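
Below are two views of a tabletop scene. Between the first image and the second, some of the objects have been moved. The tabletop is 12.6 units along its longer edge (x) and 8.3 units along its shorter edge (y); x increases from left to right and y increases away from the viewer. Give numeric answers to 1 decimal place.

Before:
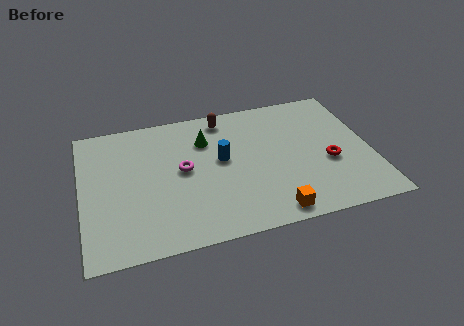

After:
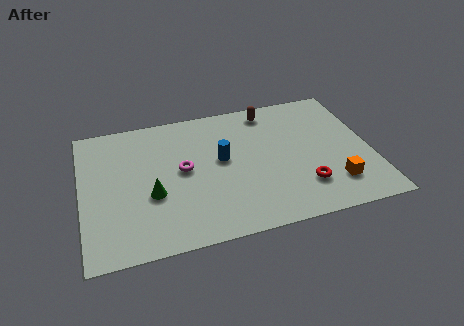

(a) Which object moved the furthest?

the green cone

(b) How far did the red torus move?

1.7

The red torus was near (10.7, 3.3) before and (9.5, 2.1) after, so it travelled √(1.2² + 1.2²) ≈ 1.7 units.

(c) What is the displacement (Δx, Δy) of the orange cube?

(2.8, 1.0)

From the two frames, the orange cube sits at roughly (8.0, 0.9) before and (10.8, 1.9) after.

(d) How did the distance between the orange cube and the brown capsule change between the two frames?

-0.7

The distance was about 6.5 in the first image and 5.8 in the second, so they moved 0.7 units closer together.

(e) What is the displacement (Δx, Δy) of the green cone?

(-2.5, -2.8)

The green cone was at about (5.5, 6.0) and moved to about (3.0, 3.2).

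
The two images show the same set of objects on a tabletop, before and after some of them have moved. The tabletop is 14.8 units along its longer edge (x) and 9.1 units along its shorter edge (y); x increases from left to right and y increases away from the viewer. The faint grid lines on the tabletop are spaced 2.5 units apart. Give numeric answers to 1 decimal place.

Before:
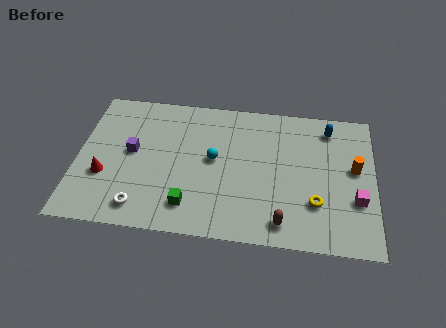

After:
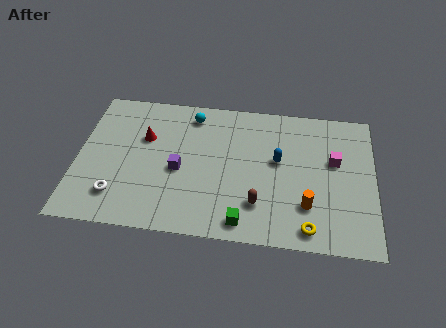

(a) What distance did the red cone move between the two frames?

3.3

The red cone was near (1.4, 3.2) before and (3.3, 5.9) after, so it travelled √(1.9² + 2.7²) ≈ 3.3 units.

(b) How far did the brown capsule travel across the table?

1.6

From (10.3, 1.3) to (9.1, 2.3), the brown capsule covered √(1.2² + 1.0²) ≈ 1.6 units.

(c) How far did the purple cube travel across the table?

2.6

From (2.7, 4.9) to (5.1, 4.0), the purple cube covered √(2.4² + 0.9²) ≈ 2.6 units.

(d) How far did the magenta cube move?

2.6

From (13.9, 3.1) to (12.8, 5.5), the magenta cube covered √(1.1² + 2.4²) ≈ 2.6 units.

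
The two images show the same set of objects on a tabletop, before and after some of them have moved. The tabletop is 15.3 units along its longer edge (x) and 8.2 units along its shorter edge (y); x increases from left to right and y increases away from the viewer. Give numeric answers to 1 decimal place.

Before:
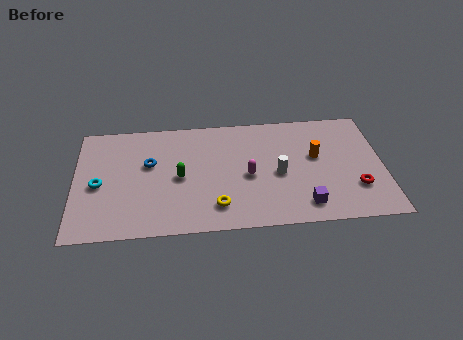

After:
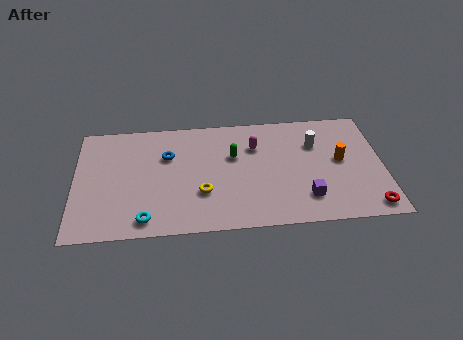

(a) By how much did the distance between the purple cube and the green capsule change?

-1.8

The distance was about 6.6 in the first image and 4.8 in the second, so they moved 1.8 units closer together.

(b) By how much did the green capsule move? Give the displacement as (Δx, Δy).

(2.7, 1.3)

The green capsule started near (5.2, 3.9) and ended near (7.9, 5.2).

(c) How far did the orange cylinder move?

1.3

The orange cylinder moved from about (12.0, 4.8) to (13.2, 4.4), a distance of √(1.2² + 0.4²) ≈ 1.3.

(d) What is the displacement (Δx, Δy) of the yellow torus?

(-0.7, 1.0)

From the two frames, the yellow torus sits at roughly (7.0, 1.7) before and (6.3, 2.7) after.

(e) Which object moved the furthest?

the cyan torus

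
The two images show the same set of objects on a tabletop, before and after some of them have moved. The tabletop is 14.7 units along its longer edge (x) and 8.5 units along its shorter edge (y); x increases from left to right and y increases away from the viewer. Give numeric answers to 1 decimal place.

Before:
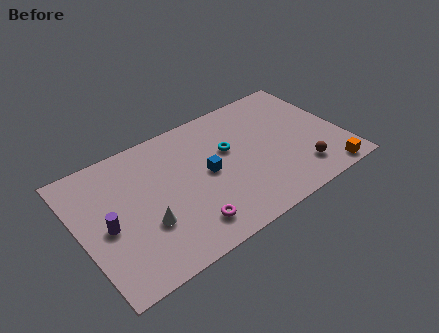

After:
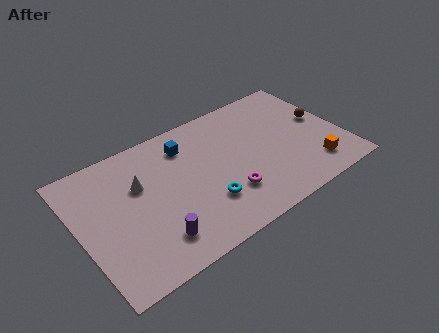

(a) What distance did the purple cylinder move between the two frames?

3.1

The purple cylinder moved from about (1.4, 3.9) to (3.7, 1.8), a distance of √(2.3² + 2.1²) ≈ 3.1.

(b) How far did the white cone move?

2.6

The white cone was near (3.4, 2.9) before and (3.5, 5.5) after, so it travelled √(0.1² + 2.6²) ≈ 2.6 units.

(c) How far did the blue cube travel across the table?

2.5

From (7.1, 4.3) to (6.3, 6.7), the blue cube covered √(0.8² + 2.4²) ≈ 2.5 units.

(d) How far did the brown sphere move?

3.4

From (12.0, 1.8) to (13.8, 4.7), the brown sphere covered √(1.8² + 2.9²) ≈ 3.4 units.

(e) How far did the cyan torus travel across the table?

3.2

The cyan torus moved from about (8.5, 5.2) to (6.7, 2.5), a distance of √(1.8² + 2.7²) ≈ 3.2.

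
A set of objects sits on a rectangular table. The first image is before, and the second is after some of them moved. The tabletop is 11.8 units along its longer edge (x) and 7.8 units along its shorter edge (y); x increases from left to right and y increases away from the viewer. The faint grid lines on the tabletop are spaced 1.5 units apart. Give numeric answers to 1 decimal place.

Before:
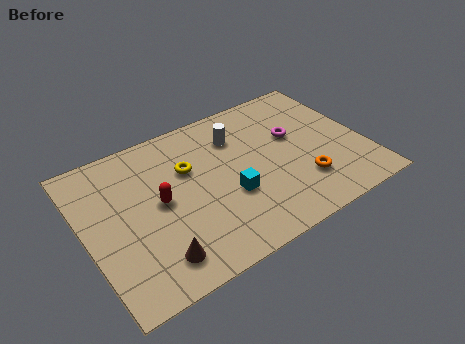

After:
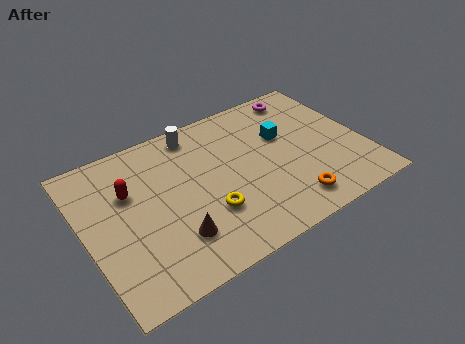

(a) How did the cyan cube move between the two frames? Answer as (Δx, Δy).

(2.7, 2.0)

The cyan cube started near (5.9, 2.9) and ended near (8.6, 4.9).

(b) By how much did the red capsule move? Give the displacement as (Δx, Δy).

(-1.1, 1.1)

From the two frames, the red capsule sits at roughly (3.1, 4.0) before and (2.0, 5.1) after.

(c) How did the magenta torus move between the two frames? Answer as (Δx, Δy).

(0.8, 2.1)

The magenta torus was at about (9.0, 4.7) and moved to about (9.8, 6.8).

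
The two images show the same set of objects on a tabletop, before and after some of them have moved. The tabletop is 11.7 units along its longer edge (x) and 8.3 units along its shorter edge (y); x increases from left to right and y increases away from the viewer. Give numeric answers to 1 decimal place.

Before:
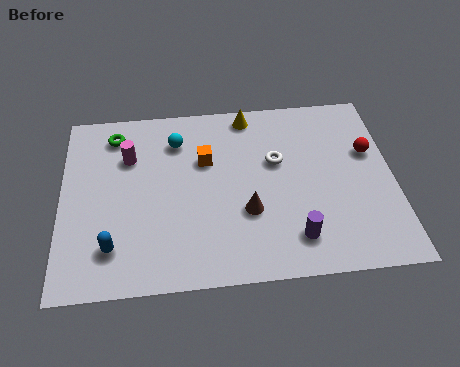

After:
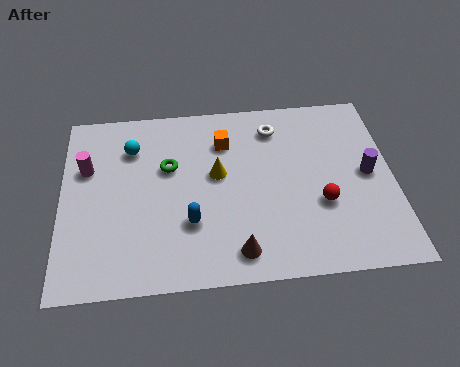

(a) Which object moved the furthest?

the purple cylinder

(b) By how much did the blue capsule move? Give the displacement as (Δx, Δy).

(2.7, 0.8)

The blue capsule was at about (1.8, 1.8) and moved to about (4.5, 2.6).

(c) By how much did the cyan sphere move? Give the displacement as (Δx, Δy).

(-1.6, -0.2)

From the two frames, the cyan sphere sits at roughly (4.1, 6.4) before and (2.5, 6.2) after.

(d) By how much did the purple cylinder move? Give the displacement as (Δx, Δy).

(2.7, 2.6)

From the two frames, the purple cylinder sits at roughly (8.1, 1.6) before and (10.8, 4.2) after.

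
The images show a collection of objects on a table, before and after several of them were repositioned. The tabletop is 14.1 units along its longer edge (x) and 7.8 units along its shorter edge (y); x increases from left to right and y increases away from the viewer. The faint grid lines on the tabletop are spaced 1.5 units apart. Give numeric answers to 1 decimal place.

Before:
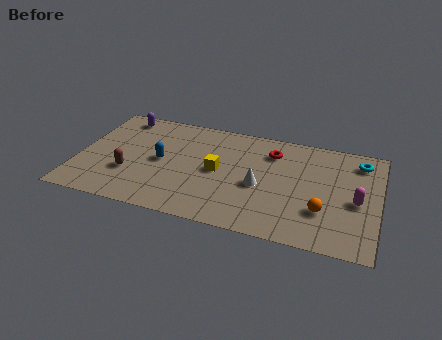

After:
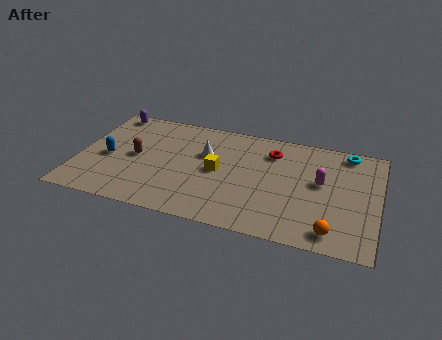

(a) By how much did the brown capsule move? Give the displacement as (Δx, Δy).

(0.2, 1.3)

From the two frames, the brown capsule sits at roughly (2.5, 2.6) before and (2.7, 3.9) after.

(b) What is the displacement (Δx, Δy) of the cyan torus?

(-0.6, 0.5)

The cyan torus started near (13.1, 6.4) and ended near (12.5, 6.9).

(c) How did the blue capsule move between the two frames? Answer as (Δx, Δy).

(-2.5, -0.4)

From the two frames, the blue capsule sits at roughly (3.9, 3.9) before and (1.4, 3.5) after.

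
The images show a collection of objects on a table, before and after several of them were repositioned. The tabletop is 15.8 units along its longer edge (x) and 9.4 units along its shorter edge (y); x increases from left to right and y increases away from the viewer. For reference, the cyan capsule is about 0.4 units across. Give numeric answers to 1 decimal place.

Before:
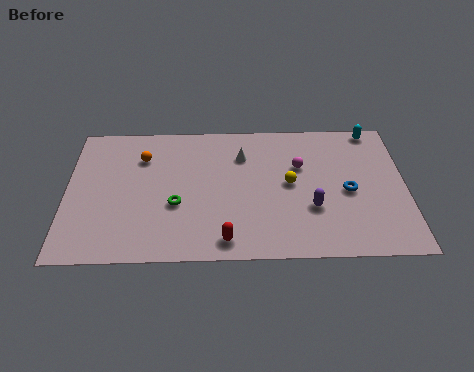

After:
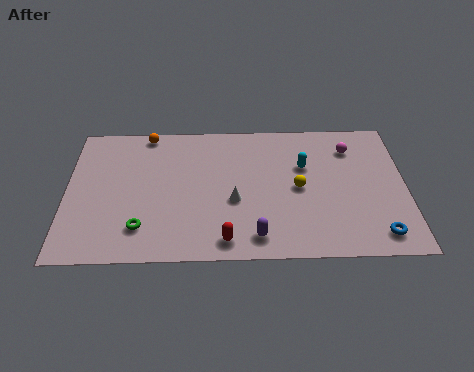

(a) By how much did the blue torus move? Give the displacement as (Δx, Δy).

(1.3, -2.9)

From the two frames, the blue torus sits at roughly (13.1, 4.3) before and (14.4, 1.4) after.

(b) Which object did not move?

the red capsule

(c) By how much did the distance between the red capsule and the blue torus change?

+0.5

They were about 6.5 units apart before and 7.0 after — 0.5 units further apart.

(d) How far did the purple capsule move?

3.2

The purple capsule moved from about (11.4, 3.2) to (8.8, 1.4), a distance of √(2.6² + 1.8²) ≈ 3.2.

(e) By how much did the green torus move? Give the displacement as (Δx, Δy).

(-1.6, -1.5)

The green torus was at about (5.1, 3.6) and moved to about (3.5, 2.1).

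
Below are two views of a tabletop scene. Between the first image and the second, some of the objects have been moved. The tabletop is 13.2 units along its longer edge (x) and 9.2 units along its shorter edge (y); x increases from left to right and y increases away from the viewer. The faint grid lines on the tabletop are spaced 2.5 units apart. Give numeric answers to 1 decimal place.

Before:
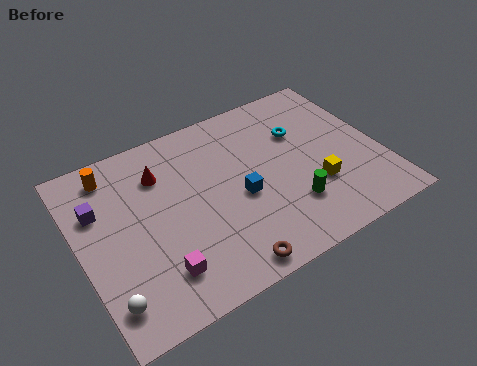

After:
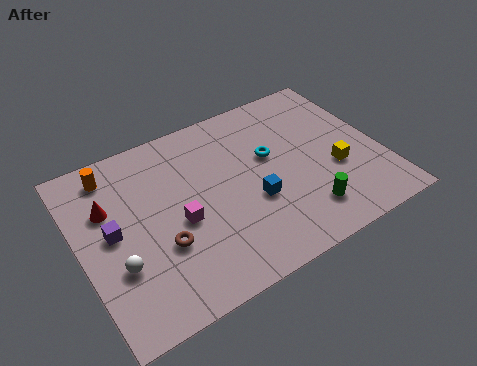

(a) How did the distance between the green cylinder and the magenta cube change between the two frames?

-0.3

They were about 5.9 units apart before and 5.6 after — 0.3 units closer together.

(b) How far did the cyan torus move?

1.7

The cyan torus moved from about (10.0, 6.2) to (8.5, 5.5), a distance of √(1.5² + 0.7²) ≈ 1.7.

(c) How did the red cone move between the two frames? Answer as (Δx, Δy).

(-2.4, -0.7)

The red cone was at about (3.8, 6.8) and moved to about (1.4, 6.1).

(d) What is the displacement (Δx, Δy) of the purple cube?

(0.4, -1.4)

From the two frames, the purple cube sits at roughly (1.0, 6.2) before and (1.4, 4.8) after.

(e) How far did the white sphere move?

1.5

The white sphere moved from about (0.8, 1.7) to (1.4, 3.1), a distance of √(0.6² + 1.4²) ≈ 1.5.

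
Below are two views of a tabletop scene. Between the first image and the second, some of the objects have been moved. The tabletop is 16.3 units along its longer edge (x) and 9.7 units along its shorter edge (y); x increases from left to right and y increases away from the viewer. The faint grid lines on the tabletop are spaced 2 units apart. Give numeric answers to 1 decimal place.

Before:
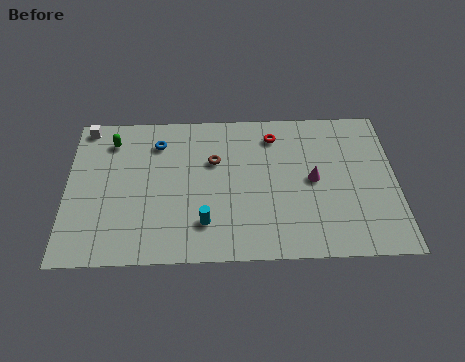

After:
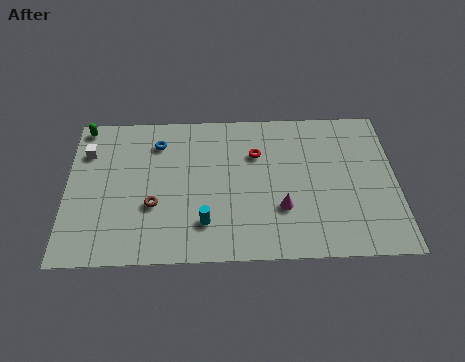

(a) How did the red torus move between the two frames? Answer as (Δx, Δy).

(-0.9, -1.2)

From the two frames, the red torus sits at roughly (10.3, 7.9) before and (9.4, 6.7) after.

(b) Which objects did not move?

the blue torus and the cyan cylinder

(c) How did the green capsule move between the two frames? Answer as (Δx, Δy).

(-1.4, 1.0)

From the two frames, the green capsule sits at roughly (2.2, 7.8) before and (0.8, 8.8) after.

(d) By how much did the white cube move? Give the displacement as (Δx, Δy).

(0.1, -1.7)

The white cube started near (0.9, 8.8) and ended near (1.0, 7.1).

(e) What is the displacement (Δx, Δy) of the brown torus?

(-3.0, -2.8)

The brown torus started near (7.3, 6.3) and ended near (4.3, 3.5).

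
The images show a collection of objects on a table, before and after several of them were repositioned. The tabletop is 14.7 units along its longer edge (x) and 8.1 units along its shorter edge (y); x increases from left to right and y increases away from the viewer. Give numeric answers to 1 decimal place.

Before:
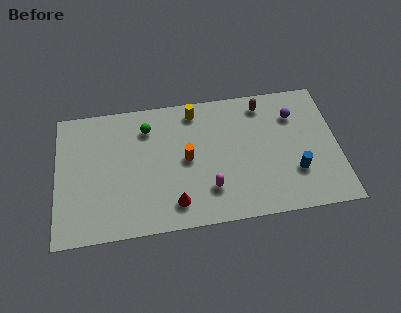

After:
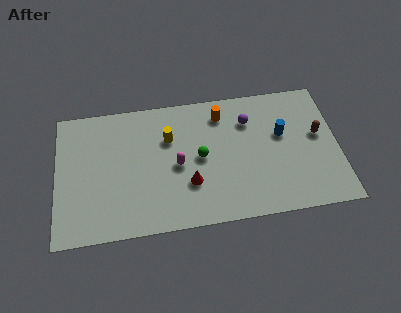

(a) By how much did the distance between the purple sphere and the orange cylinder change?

-4.5

Before: roughly 6.0 units apart; after: 1.5. That's 4.5 units closer together.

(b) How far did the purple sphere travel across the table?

2.4

From (12.5, 6.0) to (10.1, 6.0), the purple sphere covered √(2.4² + 0.0²) ≈ 2.4 units.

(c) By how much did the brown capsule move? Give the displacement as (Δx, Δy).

(2.8, -2.3)

From the two frames, the brown capsule sits at roughly (10.9, 6.9) before and (13.7, 4.6) after.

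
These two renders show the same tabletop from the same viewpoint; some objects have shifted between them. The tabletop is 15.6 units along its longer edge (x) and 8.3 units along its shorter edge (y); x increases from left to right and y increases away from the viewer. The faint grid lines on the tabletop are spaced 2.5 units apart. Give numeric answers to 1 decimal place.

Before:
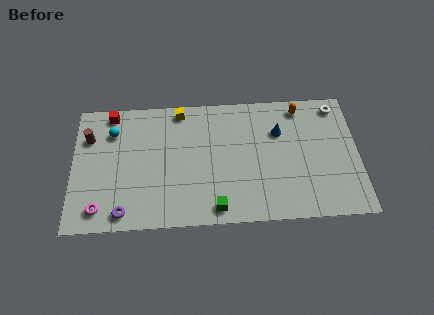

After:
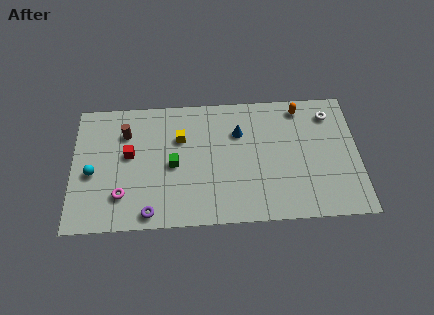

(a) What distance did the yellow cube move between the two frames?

1.8

The yellow cube moved from about (5.9, 7.4) to (5.9, 5.6), a distance of √(0.0² + 1.8²) ≈ 1.8.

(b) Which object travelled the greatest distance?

the green cube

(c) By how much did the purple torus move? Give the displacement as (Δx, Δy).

(1.4, -0.1)

From the two frames, the purple torus sits at roughly (2.8, 1.0) before and (4.2, 0.9) after.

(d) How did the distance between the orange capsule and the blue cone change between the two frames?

+1.8

They were about 1.9 units apart before and 3.7 after — 1.8 units further apart.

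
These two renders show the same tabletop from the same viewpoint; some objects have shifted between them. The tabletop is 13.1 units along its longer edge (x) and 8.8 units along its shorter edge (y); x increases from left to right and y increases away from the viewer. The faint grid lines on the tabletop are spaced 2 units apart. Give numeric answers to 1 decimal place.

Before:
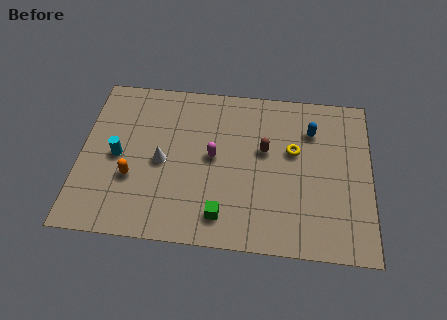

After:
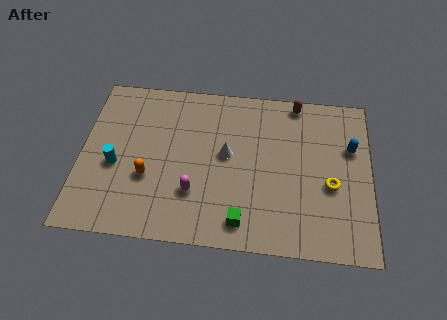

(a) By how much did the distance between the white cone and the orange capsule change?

+2.2

The distance was about 1.6 in the first image and 3.8 in the second, so they moved 2.2 units further apart.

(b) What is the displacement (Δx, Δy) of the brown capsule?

(1.4, 2.8)

From the two frames, the brown capsule sits at roughly (8.3, 5.2) before and (9.7, 8.0) after.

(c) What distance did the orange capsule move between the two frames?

0.7

From (2.4, 3.1) to (3.1, 3.2), the orange capsule covered √(0.7² + 0.1²) ≈ 0.7 units.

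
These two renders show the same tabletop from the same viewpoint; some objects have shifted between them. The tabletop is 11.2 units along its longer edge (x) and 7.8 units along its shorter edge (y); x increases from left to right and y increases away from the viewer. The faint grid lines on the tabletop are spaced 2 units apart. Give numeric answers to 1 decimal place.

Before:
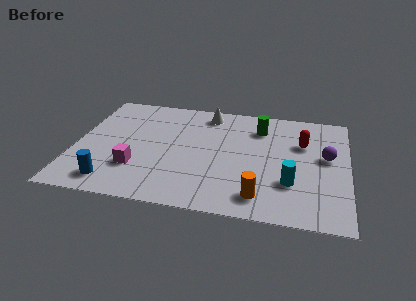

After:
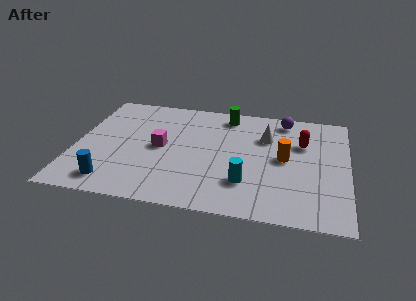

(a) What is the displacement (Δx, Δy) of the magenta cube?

(0.9, 1.6)

The magenta cube started near (2.6, 2.3) and ended near (3.5, 3.9).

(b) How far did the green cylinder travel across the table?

1.6

The green cylinder was near (7.5, 6.0) before and (6.1, 6.7) after, so it travelled √(1.4² + 0.7²) ≈ 1.6 units.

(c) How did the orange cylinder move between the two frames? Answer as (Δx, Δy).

(0.9, 2.7)

The orange cylinder was at about (7.7, 1.3) and moved to about (8.6, 4.0).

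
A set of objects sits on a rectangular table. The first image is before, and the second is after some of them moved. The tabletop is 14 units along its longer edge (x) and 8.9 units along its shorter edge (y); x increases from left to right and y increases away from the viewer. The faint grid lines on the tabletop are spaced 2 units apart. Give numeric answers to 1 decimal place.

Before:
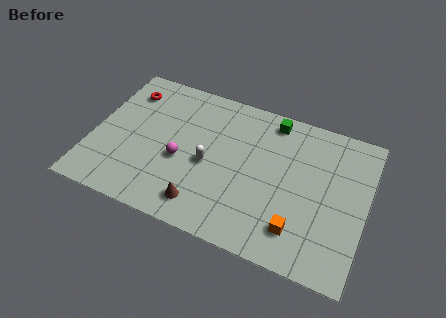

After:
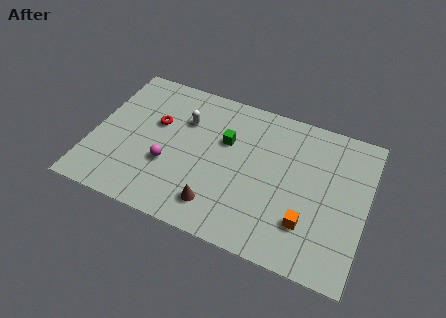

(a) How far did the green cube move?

3.0

From (8.9, 7.8) to (6.7, 5.7), the green cube covered √(2.2² + 2.1²) ≈ 3.0 units.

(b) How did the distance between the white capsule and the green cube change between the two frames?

-2.5

Before: roughly 4.8 units apart; after: 2.3. That's 2.5 units closer together.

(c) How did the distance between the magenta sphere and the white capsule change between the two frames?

+1.6

Before: roughly 1.4 units apart; after: 3.0. That's 1.6 units further apart.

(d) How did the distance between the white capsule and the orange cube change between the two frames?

+2.5

Before: roughly 5.2 units apart; after: 7.7. That's 2.5 units further apart.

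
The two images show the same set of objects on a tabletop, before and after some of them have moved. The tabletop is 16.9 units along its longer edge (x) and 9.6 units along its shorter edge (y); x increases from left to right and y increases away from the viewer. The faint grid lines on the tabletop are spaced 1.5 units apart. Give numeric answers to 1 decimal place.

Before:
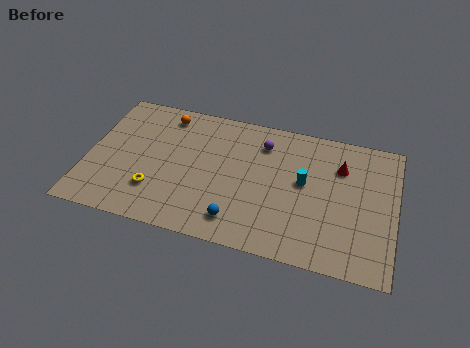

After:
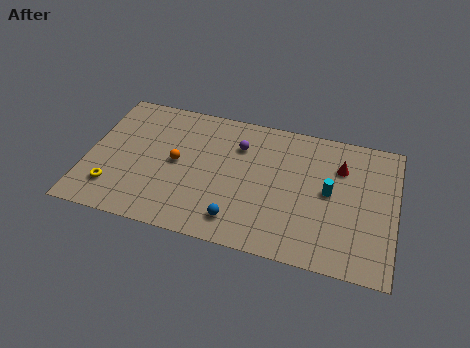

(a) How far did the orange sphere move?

3.4

The orange sphere moved from about (4.0, 8.2) to (4.9, 4.9), a distance of √(0.9² + 3.3²) ≈ 3.4.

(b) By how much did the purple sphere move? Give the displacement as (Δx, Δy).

(-1.3, -0.5)

The purple sphere was at about (9.5, 7.5) and moved to about (8.2, 7.0).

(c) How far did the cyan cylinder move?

1.4

From (11.9, 5.3) to (13.3, 5.0), the cyan cylinder covered √(1.4² + 0.3²) ≈ 1.4 units.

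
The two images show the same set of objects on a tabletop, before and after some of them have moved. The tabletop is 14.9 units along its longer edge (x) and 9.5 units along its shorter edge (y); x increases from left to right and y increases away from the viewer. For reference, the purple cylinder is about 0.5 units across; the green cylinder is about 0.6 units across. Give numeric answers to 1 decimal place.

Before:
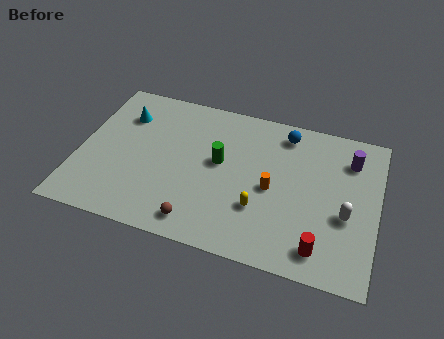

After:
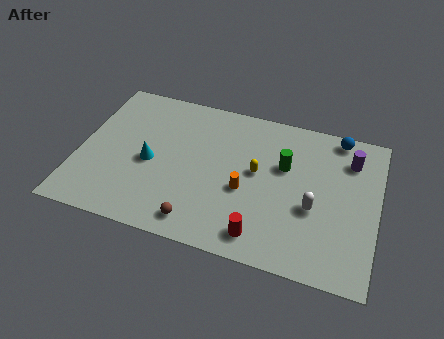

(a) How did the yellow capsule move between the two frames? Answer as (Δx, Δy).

(-0.3, 2.2)

The yellow capsule was at about (9.2, 3.0) and moved to about (8.9, 5.2).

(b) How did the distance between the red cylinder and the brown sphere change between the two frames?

-2.9

They were about 6.0 units apart before and 3.1 after — 2.9 units closer together.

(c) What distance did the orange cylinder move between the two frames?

1.4

The orange cylinder moved from about (9.7, 4.4) to (8.4, 3.9), a distance of √(1.3² + 0.5²) ≈ 1.4.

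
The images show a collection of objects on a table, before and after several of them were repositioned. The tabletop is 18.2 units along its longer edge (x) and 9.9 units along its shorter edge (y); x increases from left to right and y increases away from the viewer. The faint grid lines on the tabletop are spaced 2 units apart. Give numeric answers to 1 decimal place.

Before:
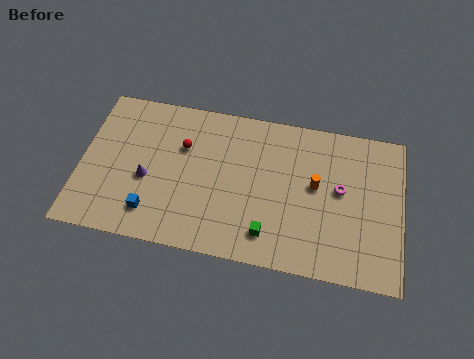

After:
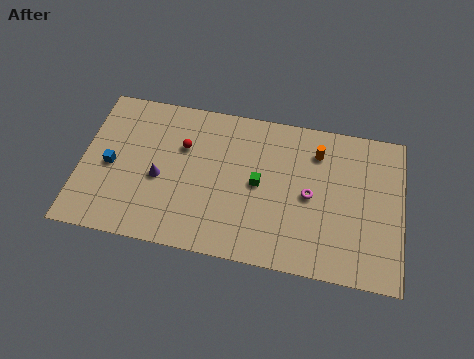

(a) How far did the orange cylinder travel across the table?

2.2

The orange cylinder was near (13.3, 5.5) before and (13.3, 7.7) after, so it travelled √(0.0² + 2.2²) ≈ 2.2 units.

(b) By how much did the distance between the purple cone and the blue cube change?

+0.7

Before: roughly 2.1 units apart; after: 2.8. That's 0.7 units further apart.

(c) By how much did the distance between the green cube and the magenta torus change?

-2.4

The distance was about 5.3 in the first image and 2.9 in the second, so they moved 2.4 units closer together.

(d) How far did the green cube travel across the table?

3.2

The green cube was near (10.8, 1.9) before and (10.1, 5.0) after, so it travelled √(0.7² + 3.1²) ≈ 3.2 units.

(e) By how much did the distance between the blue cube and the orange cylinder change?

+2.3

They were about 9.7 units apart before and 12.0 after — 2.3 units further apart.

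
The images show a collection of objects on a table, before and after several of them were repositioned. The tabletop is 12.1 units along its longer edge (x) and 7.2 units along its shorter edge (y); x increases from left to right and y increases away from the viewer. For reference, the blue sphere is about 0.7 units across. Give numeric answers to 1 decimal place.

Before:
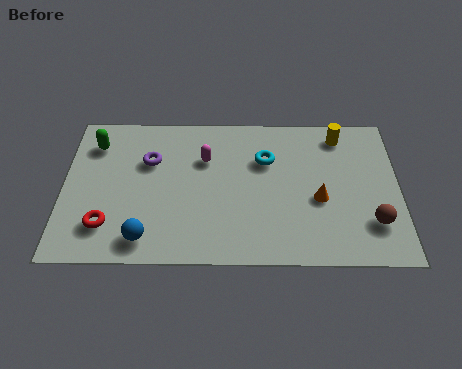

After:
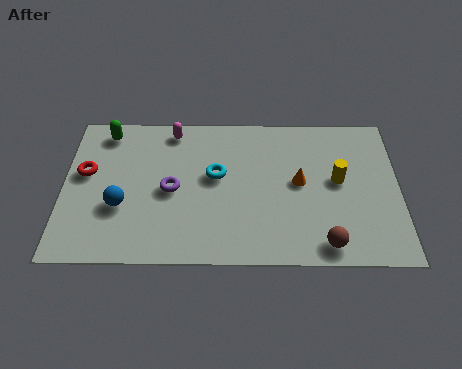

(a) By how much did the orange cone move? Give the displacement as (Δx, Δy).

(-0.7, 0.8)

The orange cone was at about (9.2, 3.0) and moved to about (8.5, 3.8).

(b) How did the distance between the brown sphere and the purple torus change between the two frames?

-2.5

The distance was about 8.5 in the first image and 6.0 in the second, so they moved 2.5 units closer together.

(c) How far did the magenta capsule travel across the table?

1.8

The magenta capsule moved from about (5.1, 4.9) to (3.9, 6.3), a distance of √(1.2² + 1.4²) ≈ 1.8.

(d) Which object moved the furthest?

the red torus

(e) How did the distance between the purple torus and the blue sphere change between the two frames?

-1.7

The distance was about 3.7 in the first image and 2.0 in the second, so they moved 1.7 units closer together.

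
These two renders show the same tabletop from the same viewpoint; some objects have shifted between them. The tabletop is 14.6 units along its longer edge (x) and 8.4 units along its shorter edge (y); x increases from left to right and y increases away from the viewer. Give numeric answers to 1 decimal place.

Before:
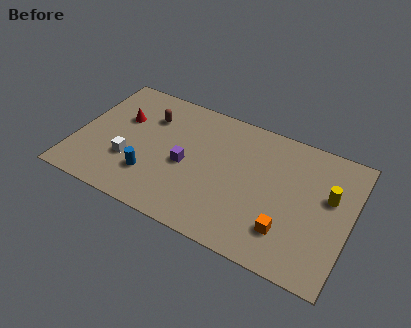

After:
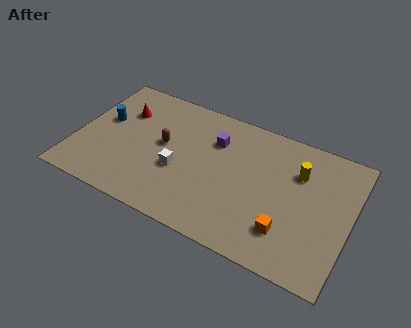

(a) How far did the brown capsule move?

1.8

The brown capsule moved from about (3.6, 6.1) to (4.6, 4.6), a distance of √(1.0² + 1.5²) ≈ 1.8.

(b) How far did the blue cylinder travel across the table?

3.9

The blue cylinder was near (4.2, 2.3) before and (1.3, 4.9) after, so it travelled √(2.9² + 2.6²) ≈ 3.9 units.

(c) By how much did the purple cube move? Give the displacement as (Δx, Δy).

(1.3, 2.2)

The purple cube started near (5.9, 3.8) and ended near (7.2, 6.0).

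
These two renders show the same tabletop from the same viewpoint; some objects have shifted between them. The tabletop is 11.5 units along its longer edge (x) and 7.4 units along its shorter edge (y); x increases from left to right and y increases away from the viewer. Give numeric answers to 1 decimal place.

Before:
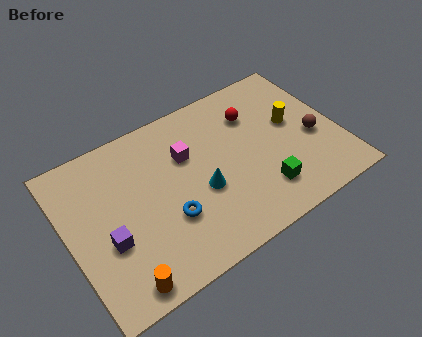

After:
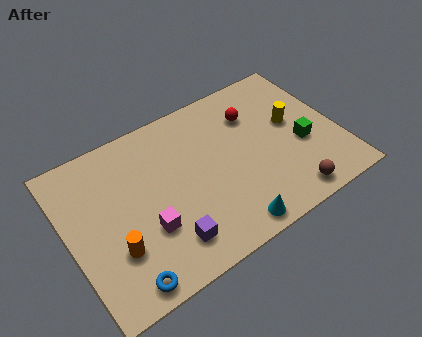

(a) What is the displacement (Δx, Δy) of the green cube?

(2.0, 1.3)

From the two frames, the green cube sits at roughly (7.9, 1.7) before and (9.9, 3.0) after.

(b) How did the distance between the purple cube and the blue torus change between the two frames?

-0.4

The distance was about 2.5 in the first image and 2.1 in the second, so they moved 0.4 units closer together.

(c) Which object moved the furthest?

the magenta cube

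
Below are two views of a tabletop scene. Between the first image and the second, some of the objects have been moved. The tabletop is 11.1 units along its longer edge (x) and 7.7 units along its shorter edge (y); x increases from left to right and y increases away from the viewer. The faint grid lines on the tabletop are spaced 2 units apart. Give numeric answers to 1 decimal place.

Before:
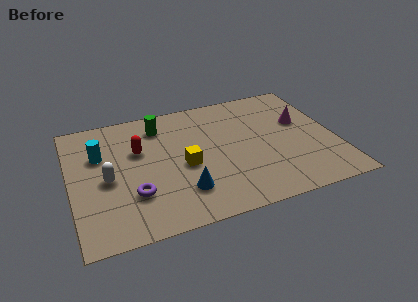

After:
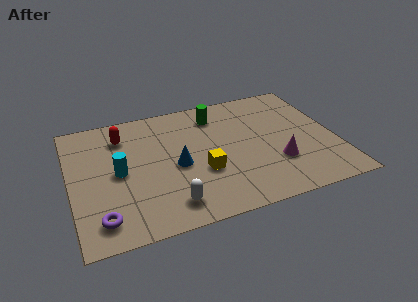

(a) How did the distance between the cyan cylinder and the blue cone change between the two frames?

-2.1

The distance was about 4.5 in the first image and 2.4 in the second, so they moved 2.1 units closer together.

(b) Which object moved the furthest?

the white capsule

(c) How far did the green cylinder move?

2.4

The green cylinder was near (3.9, 6.2) before and (6.3, 6.2) after, so it travelled √(2.4² + 0.0²) ≈ 2.4 units.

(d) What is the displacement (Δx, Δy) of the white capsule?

(2.4, -2.2)

The white capsule was at about (1.5, 3.5) and moved to about (3.9, 1.3).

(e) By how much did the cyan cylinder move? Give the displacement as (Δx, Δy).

(0.7, -1.3)

The cyan cylinder started near (1.3, 5.1) and ended near (2.0, 3.8).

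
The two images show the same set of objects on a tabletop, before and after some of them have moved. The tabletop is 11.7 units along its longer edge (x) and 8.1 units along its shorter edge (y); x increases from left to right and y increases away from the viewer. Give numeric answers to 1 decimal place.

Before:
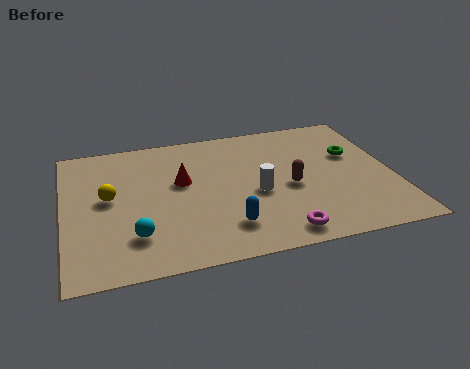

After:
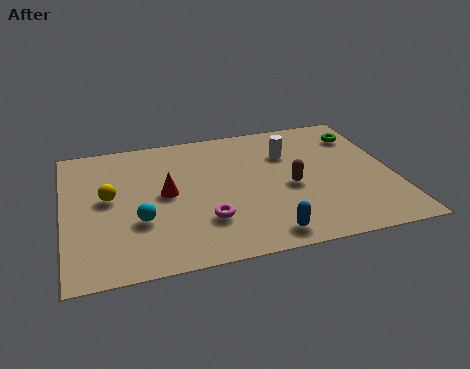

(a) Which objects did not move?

the brown capsule and the yellow sphere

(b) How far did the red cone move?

0.8

From (4.2, 4.8) to (3.6, 4.2), the red cone covered √(0.6² + 0.6²) ≈ 0.8 units.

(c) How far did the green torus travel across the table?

1.3

The green torus was near (10.4, 5.1) before and (10.8, 6.3) after, so it travelled √(0.4² + 1.2²) ≈ 1.3 units.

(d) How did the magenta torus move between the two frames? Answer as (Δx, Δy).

(-2.5, 1.3)

The magenta torus was at about (7.4, 1.0) and moved to about (4.9, 2.3).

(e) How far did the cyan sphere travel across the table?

0.8

From (2.4, 2.0) to (2.6, 2.8), the cyan sphere covered √(0.2² + 0.8²) ≈ 0.8 units.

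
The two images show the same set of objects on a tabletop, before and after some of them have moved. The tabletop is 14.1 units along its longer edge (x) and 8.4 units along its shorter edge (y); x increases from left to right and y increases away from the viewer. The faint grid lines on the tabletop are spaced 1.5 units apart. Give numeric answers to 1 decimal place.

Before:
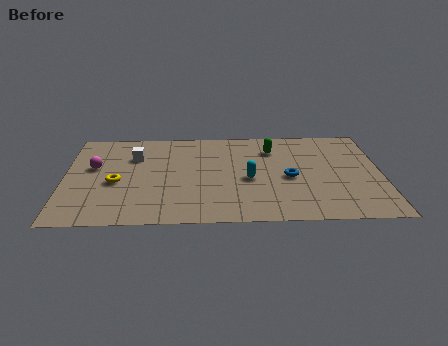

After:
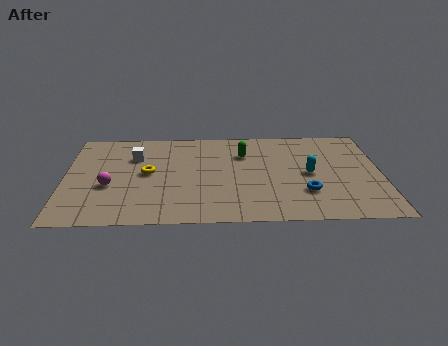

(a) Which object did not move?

the white cube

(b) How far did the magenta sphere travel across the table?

1.8

The magenta sphere moved from about (1.3, 5.0) to (2.0, 3.3), a distance of √(0.7² + 1.7²) ≈ 1.8.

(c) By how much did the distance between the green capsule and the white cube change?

-1.3

The distance was about 6.2 in the first image and 4.9 in the second, so they moved 1.3 units closer together.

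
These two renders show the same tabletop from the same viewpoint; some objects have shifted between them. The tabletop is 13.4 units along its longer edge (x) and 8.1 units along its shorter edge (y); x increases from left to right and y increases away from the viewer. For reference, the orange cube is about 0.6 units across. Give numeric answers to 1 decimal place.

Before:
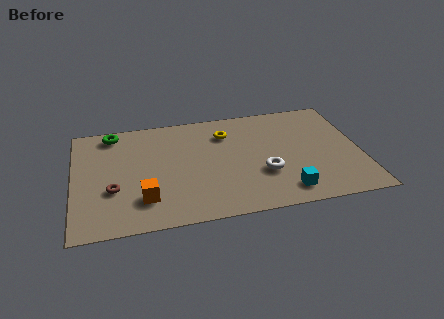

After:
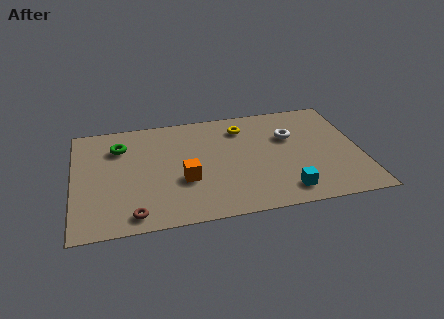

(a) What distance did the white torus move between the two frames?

2.9

The white torus moved from about (8.8, 2.8) to (10.2, 5.3), a distance of √(1.4² + 2.5²) ≈ 2.9.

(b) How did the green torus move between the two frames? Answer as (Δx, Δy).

(0.3, -1.1)

The green torus started near (1.9, 7.1) and ended near (2.2, 6.0).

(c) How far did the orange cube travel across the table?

2.1

The orange cube was near (3.2, 2.0) before and (5.1, 3.0) after, so it travelled √(1.9² + 1.0²) ≈ 2.1 units.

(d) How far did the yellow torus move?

0.9

From (7.2, 6.1) to (8.0, 6.4), the yellow torus covered √(0.8² + 0.3²) ≈ 0.9 units.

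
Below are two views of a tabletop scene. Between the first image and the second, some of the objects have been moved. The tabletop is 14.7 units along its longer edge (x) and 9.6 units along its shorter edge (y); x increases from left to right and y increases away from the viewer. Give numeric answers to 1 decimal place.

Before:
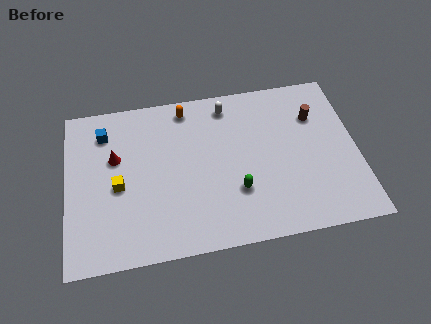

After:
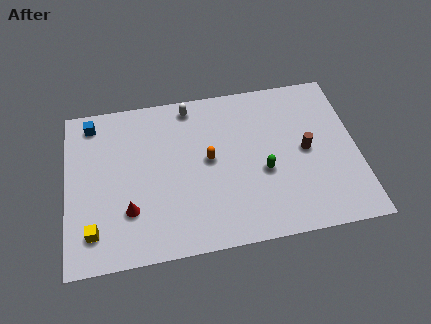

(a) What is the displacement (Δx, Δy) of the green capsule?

(1.4, 0.9)

From the two frames, the green capsule sits at roughly (8.5, 3.0) before and (9.9, 3.9) after.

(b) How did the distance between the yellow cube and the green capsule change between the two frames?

+2.8

They were about 6.0 units apart before and 8.8 after — 2.8 units further apart.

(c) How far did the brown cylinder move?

2.1

The brown cylinder moved from about (12.7, 6.8) to (12.1, 4.8), a distance of √(0.6² + 2.0²) ≈ 2.1.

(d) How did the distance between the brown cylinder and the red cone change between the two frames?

-1.0

Before: roughly 10.2 units apart; after: 9.2. That's 1.0 units closer together.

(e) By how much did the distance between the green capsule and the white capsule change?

+0.6

Before: roughly 5.2 units apart; after: 5.8. That's 0.6 units further apart.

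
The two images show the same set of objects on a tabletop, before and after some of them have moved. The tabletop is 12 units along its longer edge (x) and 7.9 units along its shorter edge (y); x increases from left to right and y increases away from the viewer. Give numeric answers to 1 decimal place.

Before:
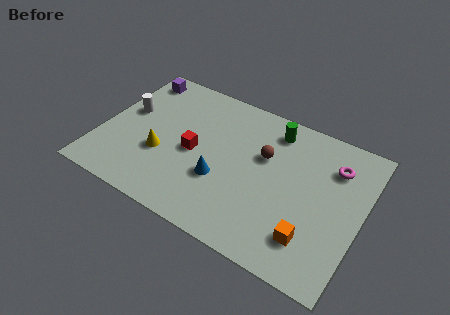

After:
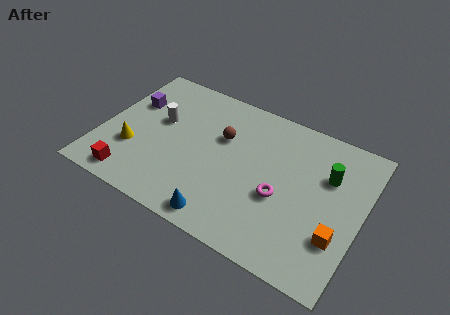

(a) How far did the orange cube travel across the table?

1.3

From (10.0, 1.8) to (11.1, 2.4), the orange cube covered √(1.1² + 0.6²) ≈ 1.3 units.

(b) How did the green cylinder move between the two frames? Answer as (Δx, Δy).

(2.7, -1.3)

From the two frames, the green cylinder sits at roughly (7.6, 6.6) before and (10.3, 5.3) after.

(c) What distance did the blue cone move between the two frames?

1.9

The blue cone moved from about (5.7, 2.8) to (6.1, 0.9), a distance of √(0.4² + 1.9²) ≈ 1.9.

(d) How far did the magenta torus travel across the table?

3.4

The magenta torus moved from about (10.5, 5.9) to (8.4, 3.2), a distance of √(2.1² + 2.7²) ≈ 3.4.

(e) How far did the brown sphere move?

2.0

The brown sphere moved from about (7.4, 5.0) to (5.4, 5.1), a distance of √(2.0² + 0.1²) ≈ 2.0.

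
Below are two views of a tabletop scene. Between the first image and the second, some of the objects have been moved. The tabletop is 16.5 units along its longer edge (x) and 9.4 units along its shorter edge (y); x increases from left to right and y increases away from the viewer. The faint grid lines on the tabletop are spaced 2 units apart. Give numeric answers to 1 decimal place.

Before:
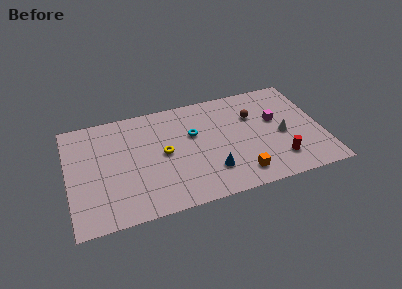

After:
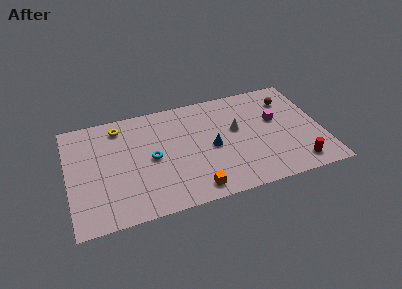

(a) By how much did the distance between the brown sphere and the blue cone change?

+0.9

Before: roughly 5.1 units apart; after: 6.0. That's 0.9 units further apart.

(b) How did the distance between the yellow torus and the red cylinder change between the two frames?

+5.1

Before: roughly 7.8 units apart; after: 12.9. That's 5.1 units further apart.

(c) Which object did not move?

the magenta cube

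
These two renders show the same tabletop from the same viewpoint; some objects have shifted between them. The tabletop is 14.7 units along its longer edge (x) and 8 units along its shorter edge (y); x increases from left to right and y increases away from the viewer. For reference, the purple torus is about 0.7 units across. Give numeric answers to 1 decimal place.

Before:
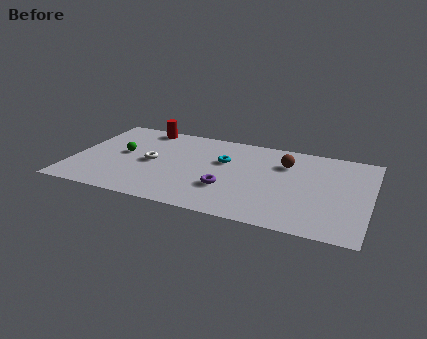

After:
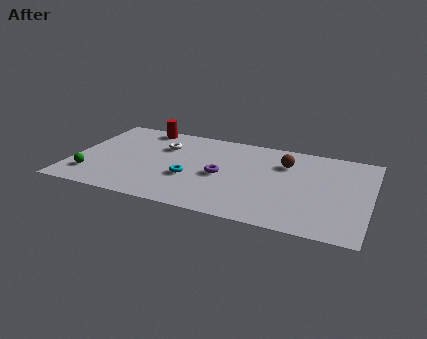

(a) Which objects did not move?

the red cylinder and the brown sphere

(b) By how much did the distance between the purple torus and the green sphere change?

+0.9

They were about 5.7 units apart before and 6.6 after — 0.9 units further apart.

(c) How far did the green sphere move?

2.8

The green sphere was near (2.4, 4.3) before and (1.1, 1.8) after, so it travelled √(1.3² + 2.5²) ≈ 2.8 units.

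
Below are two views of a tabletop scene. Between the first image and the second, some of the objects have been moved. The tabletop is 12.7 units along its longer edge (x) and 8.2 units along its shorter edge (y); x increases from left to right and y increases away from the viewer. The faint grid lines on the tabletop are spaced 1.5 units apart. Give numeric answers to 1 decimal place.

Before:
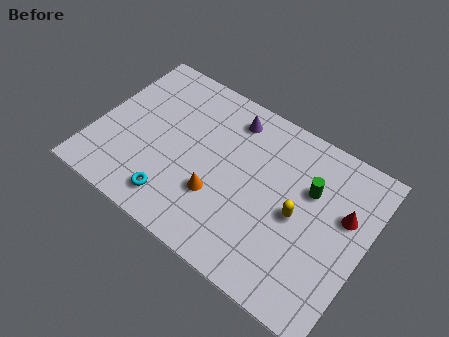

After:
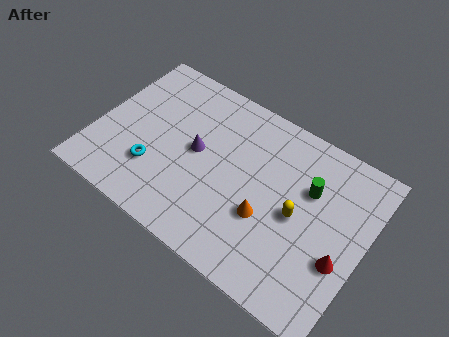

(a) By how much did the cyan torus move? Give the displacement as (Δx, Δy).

(-1.2, 1.0)

The cyan torus started near (4.2, 1.4) and ended near (3.0, 2.4).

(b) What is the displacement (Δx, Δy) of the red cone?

(0.2, -2.1)

The red cone was at about (11.6, 5.1) and moved to about (11.8, 3.0).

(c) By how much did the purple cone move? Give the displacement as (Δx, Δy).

(-1.2, -2.5)

The purple cone was at about (5.9, 6.8) and moved to about (4.7, 4.3).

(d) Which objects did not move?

the green cylinder and the yellow capsule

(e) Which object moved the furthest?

the purple cone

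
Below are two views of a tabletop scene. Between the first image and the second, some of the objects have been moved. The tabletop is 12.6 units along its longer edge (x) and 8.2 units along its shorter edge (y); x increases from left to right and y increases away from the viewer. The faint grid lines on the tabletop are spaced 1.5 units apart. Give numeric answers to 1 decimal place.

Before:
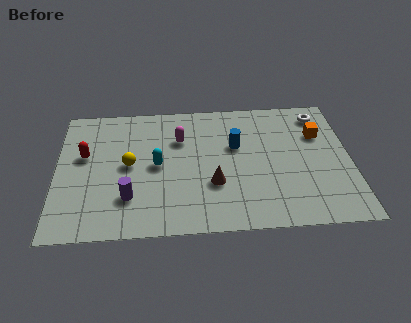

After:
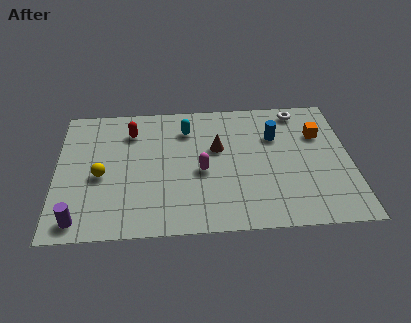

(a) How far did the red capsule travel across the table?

2.4

From (1.2, 4.9) to (3.2, 6.3), the red capsule covered √(2.0² + 1.4²) ≈ 2.4 units.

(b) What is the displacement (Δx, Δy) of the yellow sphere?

(-1.2, -0.6)

From the two frames, the yellow sphere sits at roughly (3.1, 4.2) before and (1.9, 3.6) after.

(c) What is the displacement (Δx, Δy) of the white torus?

(-0.9, 0.3)

The white torus was at about (11.4, 6.9) and moved to about (10.5, 7.2).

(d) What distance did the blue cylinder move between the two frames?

1.8

From (7.7, 5.1) to (9.4, 5.6), the blue cylinder covered √(1.7² + 0.5²) ≈ 1.8 units.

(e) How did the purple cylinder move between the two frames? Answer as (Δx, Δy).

(-2.1, -1.2)

The purple cylinder was at about (3.1, 2.2) and moved to about (1.0, 1.0).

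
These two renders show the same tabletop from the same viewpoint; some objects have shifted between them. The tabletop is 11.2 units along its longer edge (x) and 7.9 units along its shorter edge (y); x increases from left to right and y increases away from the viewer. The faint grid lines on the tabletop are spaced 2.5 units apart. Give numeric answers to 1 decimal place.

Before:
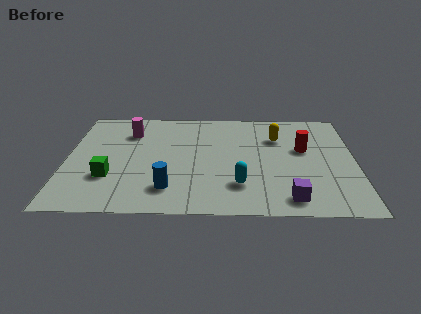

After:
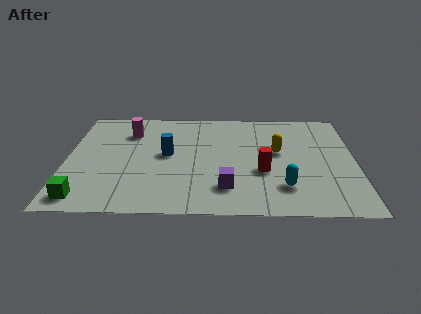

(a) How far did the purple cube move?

2.5

The purple cube moved from about (8.6, 1.1) to (6.2, 1.8), a distance of √(2.4² + 0.7²) ≈ 2.5.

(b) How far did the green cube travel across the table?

1.7

The green cube moved from about (1.7, 2.5) to (0.8, 1.0), a distance of √(0.9² + 1.5²) ≈ 1.7.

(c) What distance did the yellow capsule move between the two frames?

1.1

From (8.2, 5.6) to (8.2, 4.5), the yellow capsule covered √(0.0² + 1.1²) ≈ 1.1 units.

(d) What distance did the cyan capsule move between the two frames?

1.7

From (6.7, 2.0) to (8.4, 1.9), the cyan capsule covered √(1.7² + 0.1²) ≈ 1.7 units.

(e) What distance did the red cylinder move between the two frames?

2.3

The red cylinder was near (9.2, 4.7) before and (7.6, 3.0) after, so it travelled √(1.6² + 1.7²) ≈ 2.3 units.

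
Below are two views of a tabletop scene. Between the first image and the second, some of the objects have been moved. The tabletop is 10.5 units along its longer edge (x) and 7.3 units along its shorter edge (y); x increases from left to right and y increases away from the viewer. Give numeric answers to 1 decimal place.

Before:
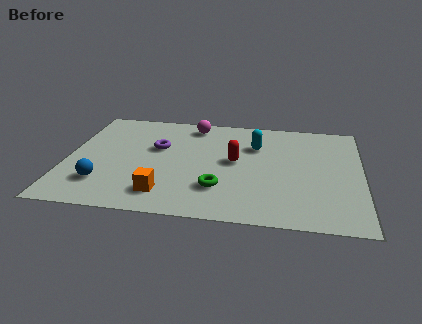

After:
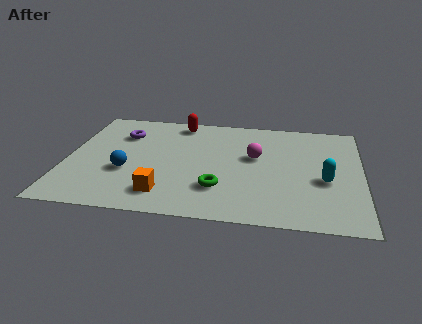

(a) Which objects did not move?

the orange cube and the green torus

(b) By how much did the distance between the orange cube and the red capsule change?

+1.5

They were about 3.5 units apart before and 5.0 after — 1.5 units further apart.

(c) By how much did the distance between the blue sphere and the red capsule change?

-1.0

Before: roughly 5.1 units apart; after: 4.1. That's 1.0 units closer together.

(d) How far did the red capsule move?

3.3

The red capsule moved from about (6.0, 3.9) to (3.9, 6.4), a distance of √(2.1² + 2.5²) ≈ 3.3.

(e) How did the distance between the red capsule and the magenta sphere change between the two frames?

+0.6

They were about 2.9 units apart before and 3.5 after — 0.6 units further apart.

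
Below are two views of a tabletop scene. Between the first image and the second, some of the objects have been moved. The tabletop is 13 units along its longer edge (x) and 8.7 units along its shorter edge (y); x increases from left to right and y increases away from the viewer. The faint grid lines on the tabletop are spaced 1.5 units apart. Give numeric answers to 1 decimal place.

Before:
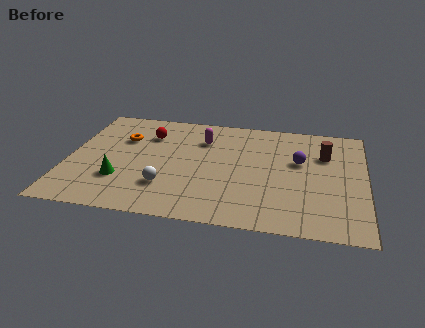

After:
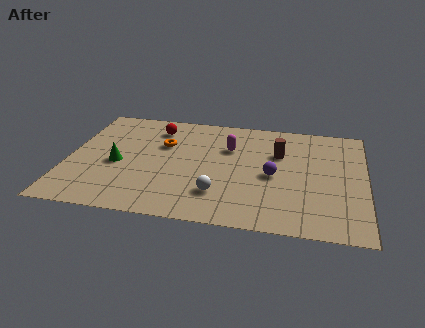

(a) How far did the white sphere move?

2.3

From (4.4, 2.4) to (6.7, 2.2), the white sphere covered √(2.3² + 0.2²) ≈ 2.3 units.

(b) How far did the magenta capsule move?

1.3

The magenta capsule was near (5.8, 6.4) before and (7.0, 5.9) after, so it travelled √(1.2² + 0.5²) ≈ 1.3 units.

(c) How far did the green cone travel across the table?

1.2

The green cone moved from about (2.4, 2.6) to (2.2, 3.8), a distance of √(0.2² + 1.2²) ≈ 1.2.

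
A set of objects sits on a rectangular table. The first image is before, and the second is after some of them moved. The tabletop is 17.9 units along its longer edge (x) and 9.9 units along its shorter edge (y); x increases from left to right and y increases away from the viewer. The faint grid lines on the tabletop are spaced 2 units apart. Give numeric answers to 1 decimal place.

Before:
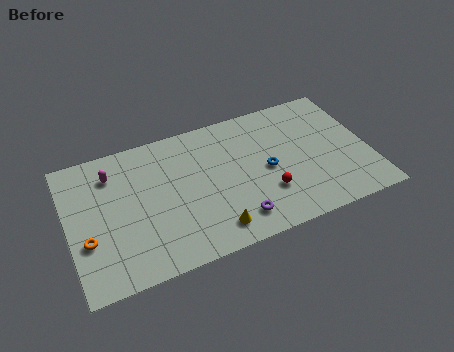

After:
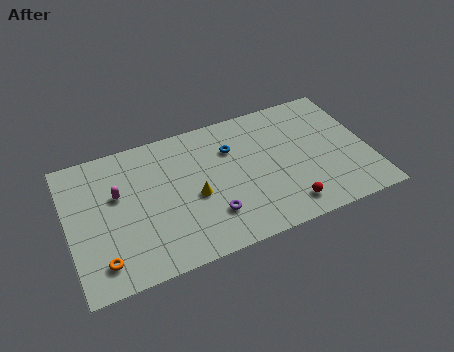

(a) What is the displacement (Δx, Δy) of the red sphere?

(1.0, -1.4)

From the two frames, the red sphere sits at roughly (11.6, 3.0) before and (12.6, 1.6) after.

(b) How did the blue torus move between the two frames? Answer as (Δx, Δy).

(-1.9, 2.3)

The blue torus started near (11.8, 4.7) and ended near (9.9, 7.0).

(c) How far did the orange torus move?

1.8

The orange torus was near (1.0, 3.5) before and (1.7, 1.8) after, so it travelled √(0.7² + 1.7²) ≈ 1.8 units.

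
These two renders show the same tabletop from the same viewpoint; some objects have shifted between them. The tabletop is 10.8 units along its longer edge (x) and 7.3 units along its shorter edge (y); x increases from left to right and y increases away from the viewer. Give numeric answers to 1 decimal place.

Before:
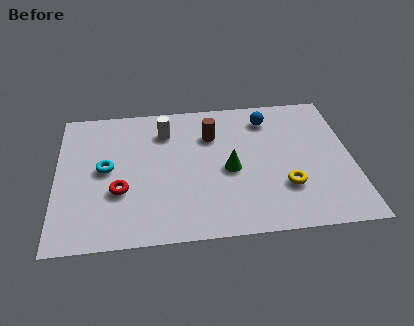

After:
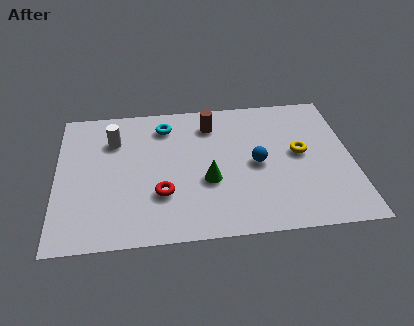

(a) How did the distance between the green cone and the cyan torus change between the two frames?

-1.1

They were about 4.5 units apart before and 3.4 after — 1.1 units closer together.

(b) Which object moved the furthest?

the cyan torus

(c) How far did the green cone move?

0.9

The green cone moved from about (6.3, 3.3) to (5.5, 2.8), a distance of √(0.8² + 0.5²) ≈ 0.9.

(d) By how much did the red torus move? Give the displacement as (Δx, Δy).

(1.5, -0.3)

The red torus was at about (2.3, 2.6) and moved to about (3.8, 2.3).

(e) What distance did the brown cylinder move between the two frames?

0.6

The brown cylinder moved from about (5.7, 5.2) to (5.7, 5.8), a distance of √(0.0² + 0.6²) ≈ 0.6.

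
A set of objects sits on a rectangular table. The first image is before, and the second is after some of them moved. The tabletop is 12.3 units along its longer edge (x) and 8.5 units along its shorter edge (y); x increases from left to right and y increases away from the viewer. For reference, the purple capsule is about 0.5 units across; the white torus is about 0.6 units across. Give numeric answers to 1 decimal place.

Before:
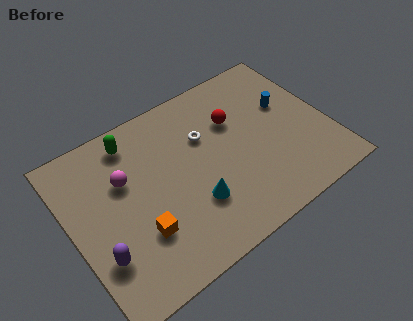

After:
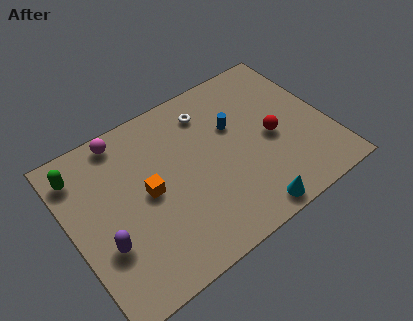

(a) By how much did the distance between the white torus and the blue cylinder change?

-2.3

They were about 4.0 units apart before and 1.7 after — 2.3 units closer together.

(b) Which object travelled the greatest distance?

the cyan cone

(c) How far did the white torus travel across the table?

1.3

The white torus was near (6.6, 5.6) before and (7.0, 6.8) after, so it travelled √(0.4² + 1.2²) ≈ 1.3 units.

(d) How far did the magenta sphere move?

2.1

The magenta sphere moved from about (2.7, 5.5) to (3.0, 7.6), a distance of √(0.3² + 2.1²) ≈ 2.1.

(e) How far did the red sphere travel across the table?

2.3

From (8.1, 5.7) to (9.6, 3.9), the red sphere covered √(1.5² + 1.8²) ≈ 2.3 units.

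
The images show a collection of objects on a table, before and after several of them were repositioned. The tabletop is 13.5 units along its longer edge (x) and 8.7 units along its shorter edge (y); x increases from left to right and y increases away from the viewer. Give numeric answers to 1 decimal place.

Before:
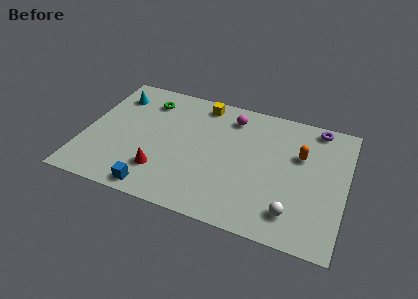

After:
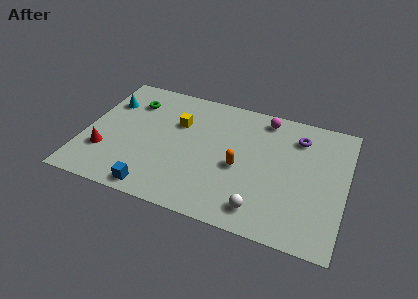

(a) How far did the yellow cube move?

2.1

The yellow cube moved from about (5.8, 7.6) to (4.7, 5.8), a distance of √(1.1² + 1.8²) ≈ 2.1.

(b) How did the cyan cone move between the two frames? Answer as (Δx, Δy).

(-0.3, -0.6)

The cyan cone started near (1.3, 6.8) and ended near (1.0, 6.2).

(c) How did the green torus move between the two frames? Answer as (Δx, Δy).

(-0.8, -0.3)

From the two frames, the green torus sits at roughly (3.0, 6.9) before and (2.2, 6.6) after.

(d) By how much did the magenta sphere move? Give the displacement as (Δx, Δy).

(1.7, 0.5)

The magenta sphere started near (7.4, 7.1) and ended near (9.1, 7.6).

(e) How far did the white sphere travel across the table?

1.6

The white sphere moved from about (11.0, 1.7) to (9.4, 1.4), a distance of √(1.6² + 0.3²) ≈ 1.6.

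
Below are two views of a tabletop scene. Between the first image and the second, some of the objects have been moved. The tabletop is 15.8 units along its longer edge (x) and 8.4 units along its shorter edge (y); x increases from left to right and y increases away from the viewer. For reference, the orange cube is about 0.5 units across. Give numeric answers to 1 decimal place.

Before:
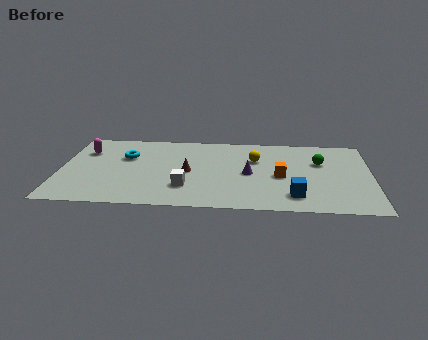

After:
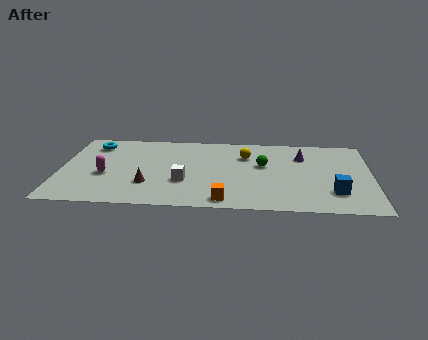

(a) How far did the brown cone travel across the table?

2.5

The brown cone moved from about (6.5, 4.0) to (4.5, 2.5), a distance of √(2.0² + 1.5²) ≈ 2.5.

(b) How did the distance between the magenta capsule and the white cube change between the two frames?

-2.4

Before: roughly 6.4 units apart; after: 4.0. That's 2.4 units closer together.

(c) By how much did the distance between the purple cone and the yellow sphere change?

+1.3

They were about 1.6 units apart before and 2.9 after — 1.3 units further apart.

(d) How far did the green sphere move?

2.9

The green sphere was near (13.2, 5.5) before and (10.3, 5.0) after, so it travelled √(2.9² + 0.5²) ≈ 2.9 units.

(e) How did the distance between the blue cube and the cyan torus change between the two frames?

+3.7

They were about 9.4 units apart before and 13.1 after — 3.7 units further apart.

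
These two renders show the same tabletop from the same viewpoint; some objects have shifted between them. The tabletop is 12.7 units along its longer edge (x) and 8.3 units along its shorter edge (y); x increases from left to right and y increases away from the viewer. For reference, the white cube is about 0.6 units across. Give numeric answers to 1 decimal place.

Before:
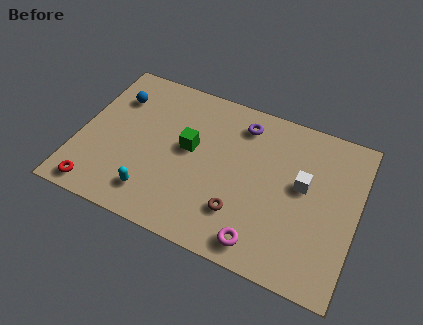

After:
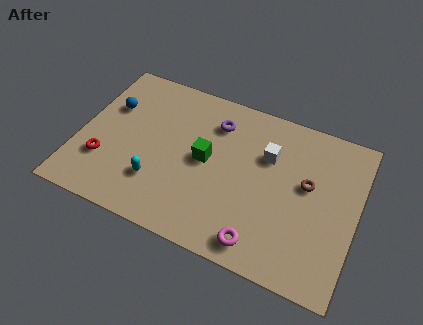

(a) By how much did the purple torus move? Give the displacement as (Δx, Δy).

(-1.2, -0.4)

The purple torus was at about (7.2, 6.8) and moved to about (6.0, 6.4).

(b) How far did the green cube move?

0.9

From (5.0, 4.6) to (5.8, 4.3), the green cube covered √(0.8² + 0.3²) ≈ 0.9 units.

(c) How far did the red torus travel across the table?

1.6

The red torus was near (1.2, 0.9) before and (1.3, 2.5) after, so it travelled √(0.1² + 1.6²) ≈ 1.6 units.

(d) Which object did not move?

the magenta torus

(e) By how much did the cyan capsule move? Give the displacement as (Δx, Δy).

(0.1, 0.7)

From the two frames, the cyan capsule sits at roughly (3.7, 1.6) before and (3.8, 2.3) after.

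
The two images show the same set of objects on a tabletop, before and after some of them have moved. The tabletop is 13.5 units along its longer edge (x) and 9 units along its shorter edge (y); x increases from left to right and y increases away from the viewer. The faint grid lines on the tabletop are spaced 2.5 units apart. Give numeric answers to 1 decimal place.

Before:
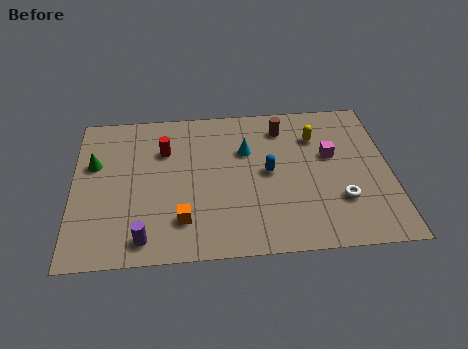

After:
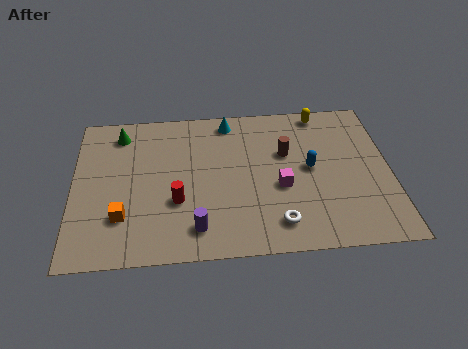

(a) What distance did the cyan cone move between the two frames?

2.0

From (7.4, 6.0) to (6.7, 7.9), the cyan cone covered √(0.7² + 1.9²) ≈ 2.0 units.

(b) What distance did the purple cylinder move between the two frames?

2.2

The purple cylinder was near (3.0, 1.2) before and (5.2, 1.6) after, so it travelled √(2.2² + 0.4²) ≈ 2.2 units.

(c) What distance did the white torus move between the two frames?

2.9

From (11.3, 2.7) to (8.6, 1.6), the white torus covered √(2.7² + 1.1²) ≈ 2.9 units.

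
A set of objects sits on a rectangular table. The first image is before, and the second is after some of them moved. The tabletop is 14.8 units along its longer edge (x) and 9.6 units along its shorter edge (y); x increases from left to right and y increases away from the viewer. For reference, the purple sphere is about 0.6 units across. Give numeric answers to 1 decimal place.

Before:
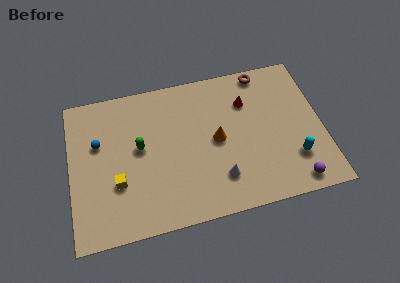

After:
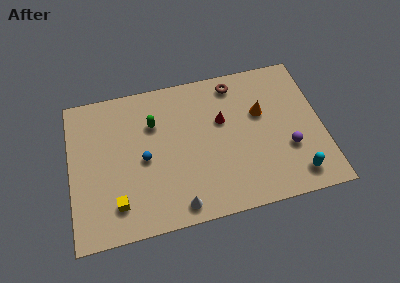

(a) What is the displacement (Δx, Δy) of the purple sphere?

(-0.2, 2.2)

From the two frames, the purple sphere sits at roughly (12.9, 1.1) before and (12.7, 3.3) after.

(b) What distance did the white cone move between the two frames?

2.8

The white cone moved from about (8.6, 2.3) to (6.1, 1.1), a distance of √(2.5² + 1.2²) ≈ 2.8.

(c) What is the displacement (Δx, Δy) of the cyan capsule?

(0.0, -1.1)

The cyan capsule was at about (13.0, 2.6) and moved to about (13.0, 1.5).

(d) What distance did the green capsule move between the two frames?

1.7

The green capsule moved from about (4.1, 5.3) to (5.0, 6.7), a distance of √(0.9² + 1.4²) ≈ 1.7.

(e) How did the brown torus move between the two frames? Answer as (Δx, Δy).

(-1.7, -0.4)

From the two frames, the brown torus sits at roughly (11.6, 8.7) before and (9.9, 8.3) after.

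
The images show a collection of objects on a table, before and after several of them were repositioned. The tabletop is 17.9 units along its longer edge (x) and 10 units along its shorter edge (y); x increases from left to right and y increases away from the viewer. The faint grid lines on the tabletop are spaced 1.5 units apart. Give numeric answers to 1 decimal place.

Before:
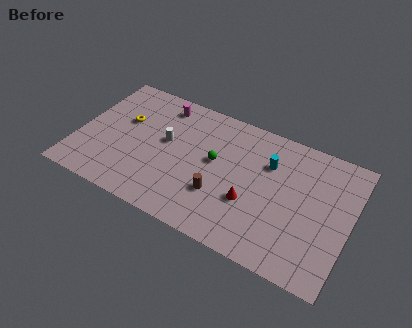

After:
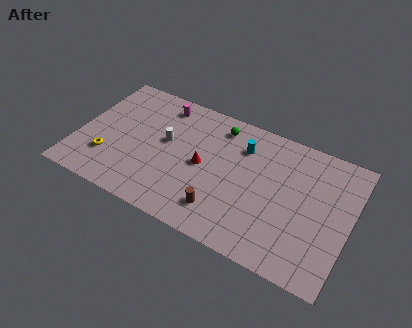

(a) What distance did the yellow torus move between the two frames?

3.5

The yellow torus was near (2.8, 6.2) before and (2.2, 2.8) after, so it travelled √(0.6² + 3.4²) ≈ 3.5 units.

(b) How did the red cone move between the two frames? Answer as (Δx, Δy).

(-3.3, 1.3)

From the two frames, the red cone sits at roughly (11.6, 3.6) before and (8.3, 4.9) after.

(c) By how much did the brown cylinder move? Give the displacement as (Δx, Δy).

(0.3, -1.1)

The brown cylinder started near (9.6, 3.2) and ended near (9.9, 2.1).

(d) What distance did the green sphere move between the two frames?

2.8

The green sphere was near (9.0, 5.6) before and (8.9, 8.4) after, so it travelled √(0.1² + 2.8²) ≈ 2.8 units.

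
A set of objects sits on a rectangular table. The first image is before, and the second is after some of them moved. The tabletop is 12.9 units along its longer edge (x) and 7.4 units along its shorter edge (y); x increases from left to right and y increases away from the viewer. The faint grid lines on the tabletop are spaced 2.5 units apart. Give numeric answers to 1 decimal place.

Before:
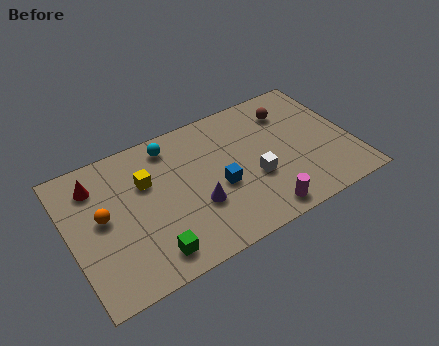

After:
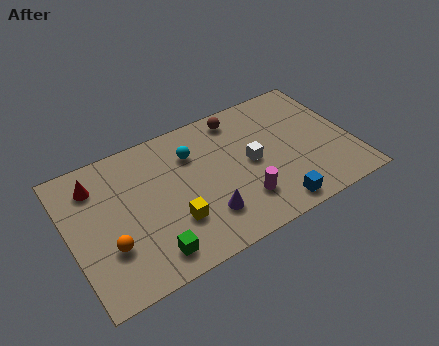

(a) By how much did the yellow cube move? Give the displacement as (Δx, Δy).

(0.9, -2.6)

From the two frames, the yellow cube sits at roughly (3.6, 4.9) before and (4.5, 2.3) after.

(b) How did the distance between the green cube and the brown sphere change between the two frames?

-1.3

The distance was about 8.4 in the first image and 7.1 in the second, so they moved 1.3 units closer together.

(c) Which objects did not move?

the green cube and the red cone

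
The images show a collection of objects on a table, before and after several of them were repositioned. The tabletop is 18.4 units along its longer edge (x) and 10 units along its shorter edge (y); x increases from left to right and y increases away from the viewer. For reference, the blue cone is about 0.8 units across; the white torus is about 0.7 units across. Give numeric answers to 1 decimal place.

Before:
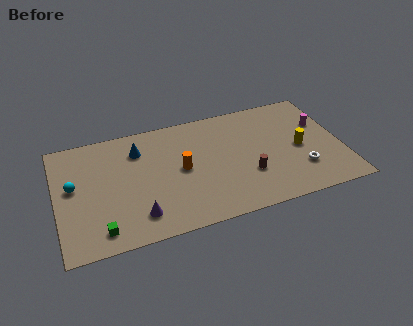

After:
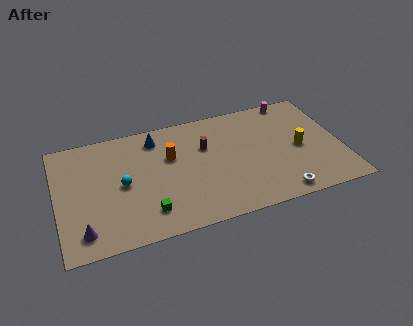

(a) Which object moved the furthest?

the brown cylinder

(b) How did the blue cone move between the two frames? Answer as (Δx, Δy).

(1.2, 0.7)

The blue cone started near (5.4, 7.6) and ended near (6.6, 8.3).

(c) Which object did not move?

the yellow cylinder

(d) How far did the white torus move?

2.3

The white torus was near (15.6, 2.8) before and (14.0, 1.1) after, so it travelled √(1.6² + 1.7²) ≈ 2.3 units.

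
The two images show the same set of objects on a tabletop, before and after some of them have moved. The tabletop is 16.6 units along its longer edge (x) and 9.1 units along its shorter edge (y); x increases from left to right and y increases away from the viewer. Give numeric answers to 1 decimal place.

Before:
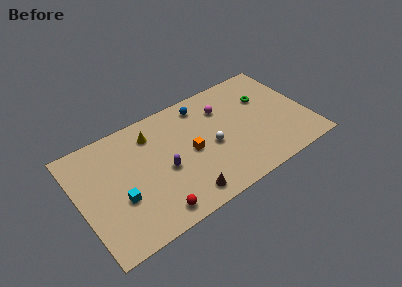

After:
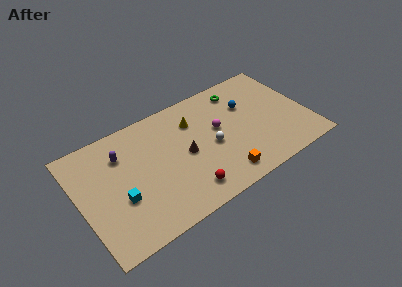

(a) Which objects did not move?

the cyan cube and the white sphere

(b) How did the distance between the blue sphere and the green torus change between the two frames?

-3.2

The distance was about 4.7 in the first image and 1.5 in the second, so they moved 3.2 units closer together.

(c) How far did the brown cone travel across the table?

3.2

From (7.0, 1.3) to (7.6, 4.4), the brown cone covered √(0.6² + 3.1²) ≈ 3.2 units.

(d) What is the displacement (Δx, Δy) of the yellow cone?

(3.0, -0.5)

The yellow cone started near (5.6, 7.2) and ended near (8.6, 6.7).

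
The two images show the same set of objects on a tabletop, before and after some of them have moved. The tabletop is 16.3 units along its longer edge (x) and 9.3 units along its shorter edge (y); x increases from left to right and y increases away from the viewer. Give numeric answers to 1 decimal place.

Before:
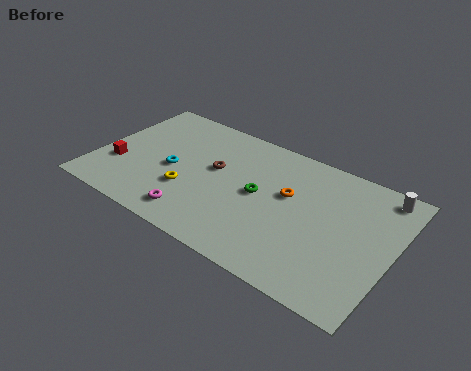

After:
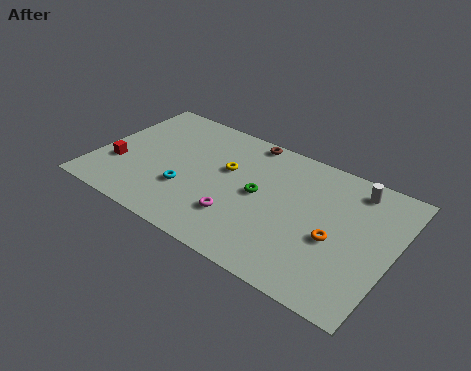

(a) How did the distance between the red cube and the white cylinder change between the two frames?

-1.4

They were about 14.8 units apart before and 13.4 after — 1.4 units closer together.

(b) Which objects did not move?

the red cube and the green torus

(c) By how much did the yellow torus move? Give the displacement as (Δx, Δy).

(1.7, 2.6)

From the two frames, the yellow torus sits at roughly (5.3, 3.1) before and (7.0, 5.7) after.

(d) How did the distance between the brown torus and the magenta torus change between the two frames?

+2.0

Before: roughly 3.9 units apart; after: 5.9. That's 2.0 units further apart.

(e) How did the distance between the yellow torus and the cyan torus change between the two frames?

+1.6

They were about 1.6 units apart before and 3.2 after — 1.6 units further apart.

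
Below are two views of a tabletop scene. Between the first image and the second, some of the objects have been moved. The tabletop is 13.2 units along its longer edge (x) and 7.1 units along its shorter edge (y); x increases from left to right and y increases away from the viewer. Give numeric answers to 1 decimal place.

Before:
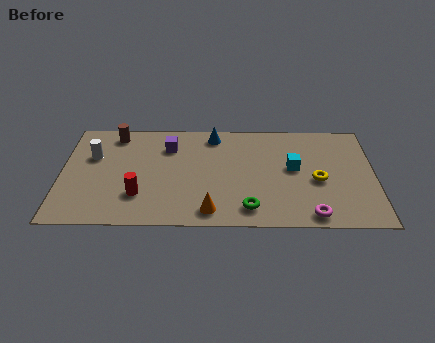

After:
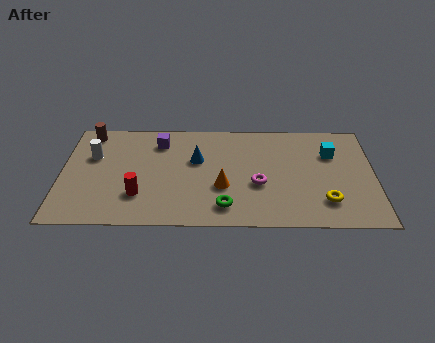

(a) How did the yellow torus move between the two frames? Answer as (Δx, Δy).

(0.3, -1.4)

From the two frames, the yellow torus sits at roughly (10.8, 3.1) before and (11.1, 1.7) after.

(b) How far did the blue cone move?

1.8

The blue cone moved from about (6.4, 6.1) to (5.7, 4.4), a distance of √(0.7² + 1.7²) ≈ 1.8.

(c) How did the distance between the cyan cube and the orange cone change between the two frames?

+0.6

The distance was about 4.5 in the first image and 5.1 in the second, so they moved 0.6 units further apart.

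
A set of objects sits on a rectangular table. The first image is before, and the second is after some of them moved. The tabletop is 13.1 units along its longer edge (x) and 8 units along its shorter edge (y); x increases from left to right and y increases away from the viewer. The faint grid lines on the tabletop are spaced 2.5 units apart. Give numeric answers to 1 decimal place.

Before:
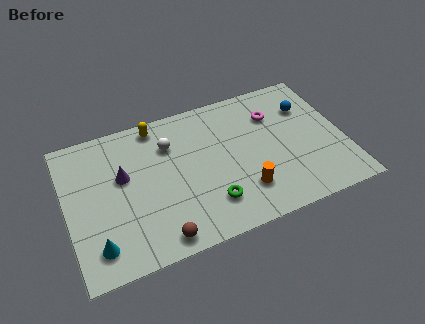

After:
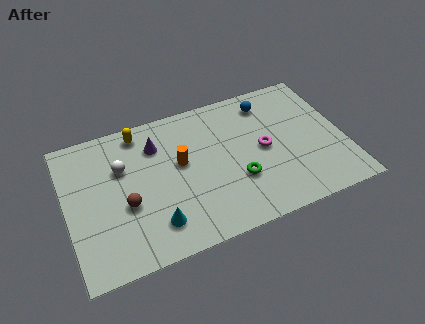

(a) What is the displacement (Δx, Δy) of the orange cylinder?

(-2.7, 2.6)

The orange cylinder started near (8.1, 2.0) and ended near (5.4, 4.6).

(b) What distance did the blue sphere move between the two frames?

2.0

The blue sphere was near (11.6, 5.7) before and (9.8, 6.6) after, so it travelled √(1.8² + 0.9²) ≈ 2.0 units.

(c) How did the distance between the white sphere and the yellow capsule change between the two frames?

+0.6

The distance was about 1.4 in the first image and 2.0 in the second, so they moved 0.6 units further apart.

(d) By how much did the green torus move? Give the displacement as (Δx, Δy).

(1.4, 0.8)

The green torus started near (6.5, 1.9) and ended near (7.9, 2.7).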